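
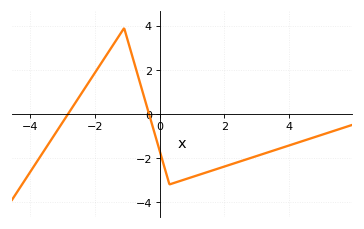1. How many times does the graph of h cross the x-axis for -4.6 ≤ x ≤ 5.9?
2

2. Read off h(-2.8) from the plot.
0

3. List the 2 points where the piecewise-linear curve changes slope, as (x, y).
(-1.1, 3.9); (0.3, -3.2)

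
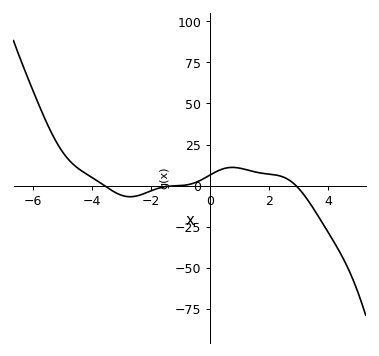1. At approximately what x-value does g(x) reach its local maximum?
0.753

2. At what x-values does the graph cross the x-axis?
-3.58, -1.04, 2.91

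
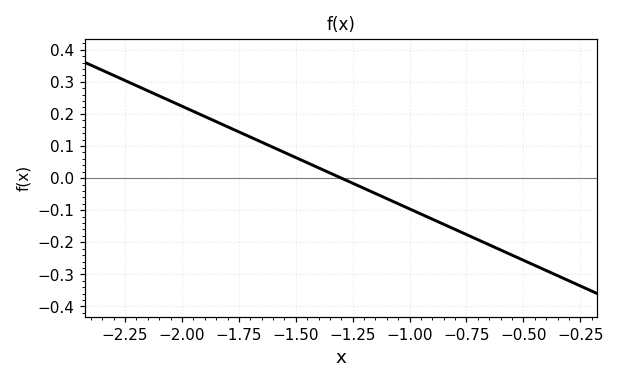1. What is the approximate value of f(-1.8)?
0.16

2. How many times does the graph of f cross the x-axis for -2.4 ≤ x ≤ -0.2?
1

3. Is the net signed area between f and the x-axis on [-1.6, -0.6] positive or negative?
negative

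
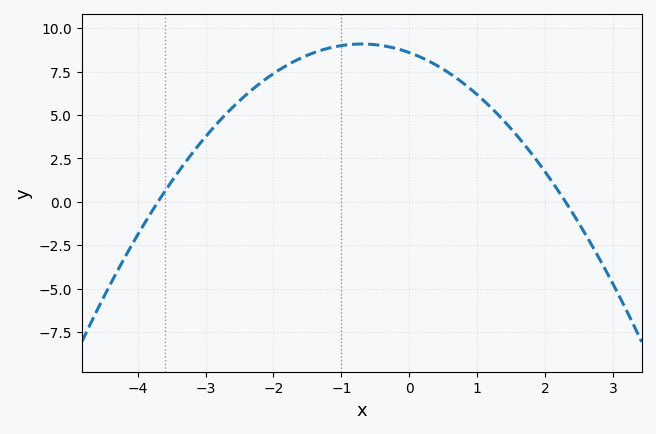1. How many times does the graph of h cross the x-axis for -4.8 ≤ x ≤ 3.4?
2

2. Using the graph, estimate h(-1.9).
7.6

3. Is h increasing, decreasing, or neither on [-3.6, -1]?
increasing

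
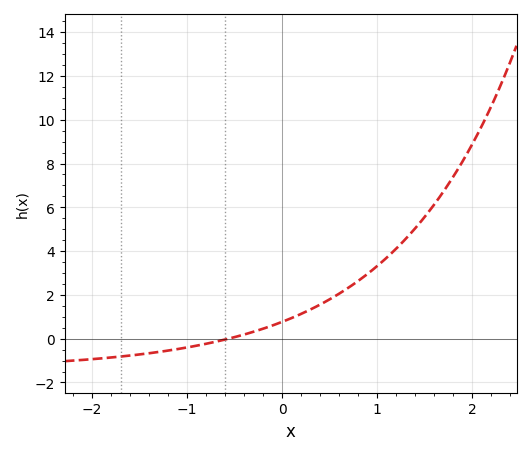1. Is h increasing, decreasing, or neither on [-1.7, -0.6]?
increasing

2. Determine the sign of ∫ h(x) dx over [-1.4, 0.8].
positive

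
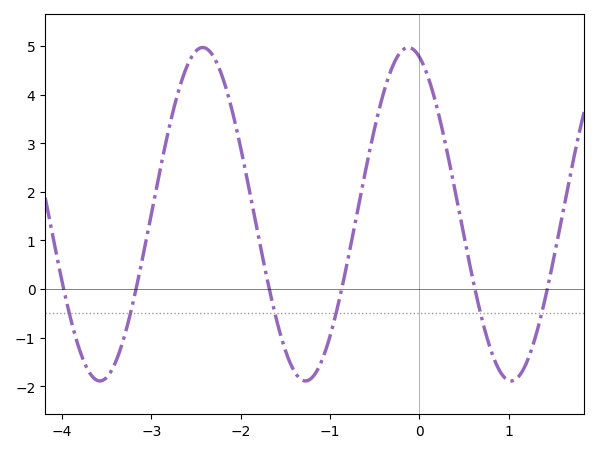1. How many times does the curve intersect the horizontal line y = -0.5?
6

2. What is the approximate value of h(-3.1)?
0.626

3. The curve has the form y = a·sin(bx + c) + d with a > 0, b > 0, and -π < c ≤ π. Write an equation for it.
y = 3.43sin(2.73x + 1.91) + 1.54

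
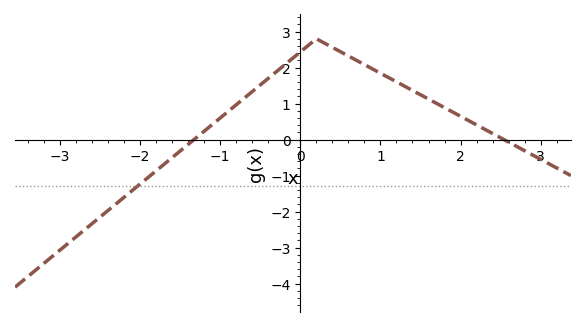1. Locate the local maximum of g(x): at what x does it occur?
0.2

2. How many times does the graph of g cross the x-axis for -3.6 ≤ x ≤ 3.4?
2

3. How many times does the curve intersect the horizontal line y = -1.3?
1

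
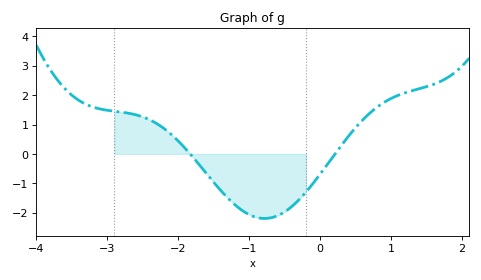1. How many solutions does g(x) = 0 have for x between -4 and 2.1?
2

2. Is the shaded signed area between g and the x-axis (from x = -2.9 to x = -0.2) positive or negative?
negative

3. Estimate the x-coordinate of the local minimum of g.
-0.784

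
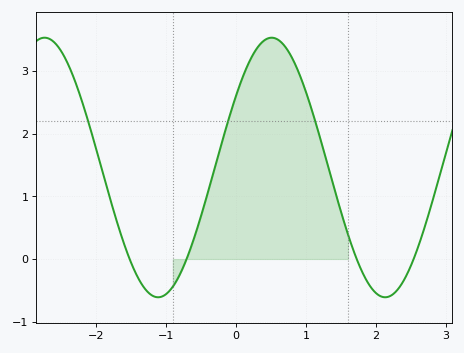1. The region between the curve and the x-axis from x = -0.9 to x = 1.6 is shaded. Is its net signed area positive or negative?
positive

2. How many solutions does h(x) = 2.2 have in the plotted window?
3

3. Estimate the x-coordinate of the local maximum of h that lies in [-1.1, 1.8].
0.5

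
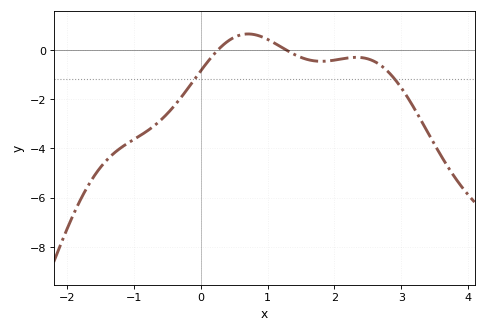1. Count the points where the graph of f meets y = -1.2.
2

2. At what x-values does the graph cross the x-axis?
0.259, 1.28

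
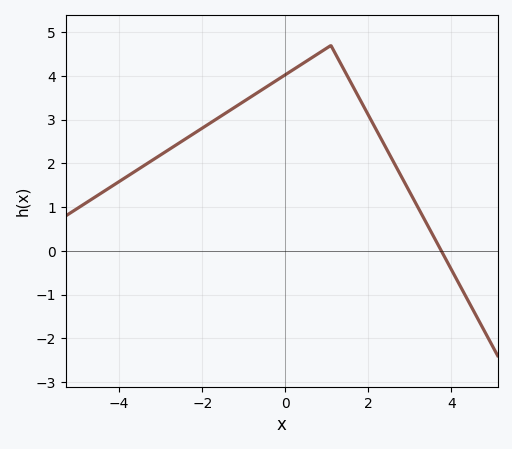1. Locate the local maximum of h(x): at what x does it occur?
1.1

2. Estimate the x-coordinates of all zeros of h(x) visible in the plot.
3.76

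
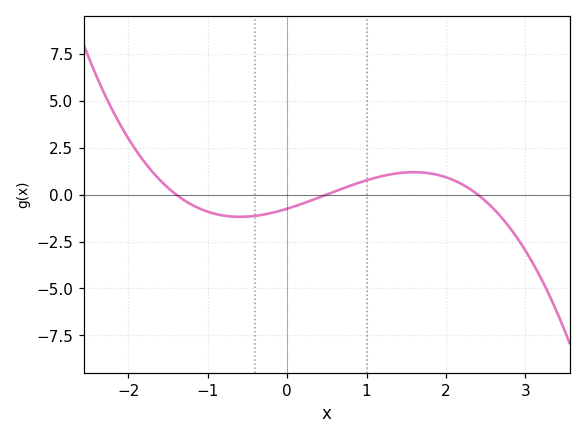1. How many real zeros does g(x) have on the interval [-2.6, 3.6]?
3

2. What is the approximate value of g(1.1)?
0.8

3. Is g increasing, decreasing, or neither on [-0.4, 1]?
increasing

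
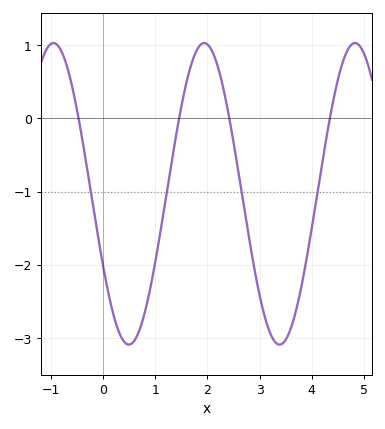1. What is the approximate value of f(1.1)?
-1.53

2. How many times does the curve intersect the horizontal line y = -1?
4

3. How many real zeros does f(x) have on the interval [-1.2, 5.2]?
4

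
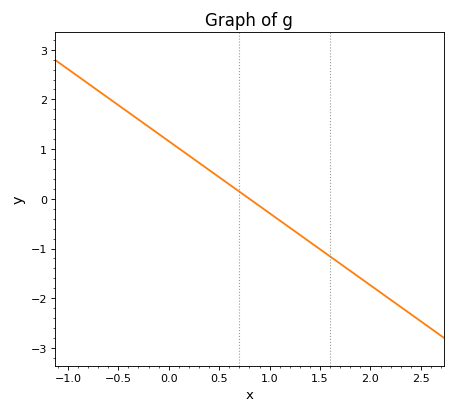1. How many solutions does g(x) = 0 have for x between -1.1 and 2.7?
1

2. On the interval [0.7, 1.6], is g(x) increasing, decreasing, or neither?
decreasing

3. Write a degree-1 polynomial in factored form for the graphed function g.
y = -1.45(x - 0.8)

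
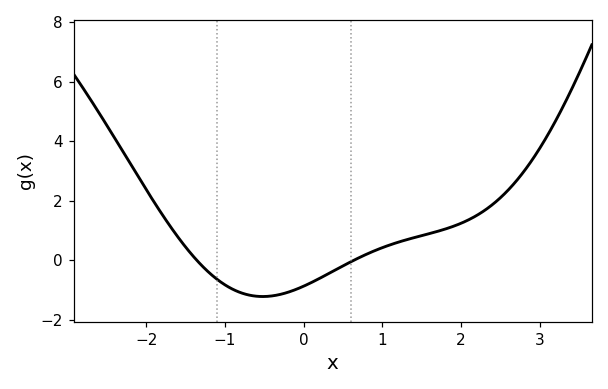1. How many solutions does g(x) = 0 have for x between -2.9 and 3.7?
2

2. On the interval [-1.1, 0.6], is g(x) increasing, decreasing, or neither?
neither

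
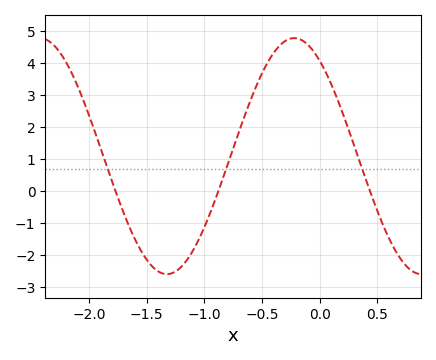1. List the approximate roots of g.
-1.77, -0.878, 0.434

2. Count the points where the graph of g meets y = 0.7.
3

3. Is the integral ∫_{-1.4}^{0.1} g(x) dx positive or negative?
positive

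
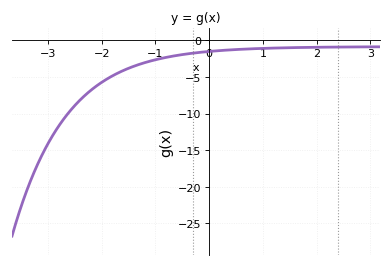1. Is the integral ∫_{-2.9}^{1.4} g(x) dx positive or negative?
negative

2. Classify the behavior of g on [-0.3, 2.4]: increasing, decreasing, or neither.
increasing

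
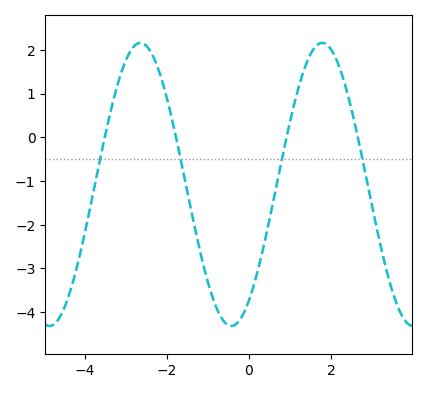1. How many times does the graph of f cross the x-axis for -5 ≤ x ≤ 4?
4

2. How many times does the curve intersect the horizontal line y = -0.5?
4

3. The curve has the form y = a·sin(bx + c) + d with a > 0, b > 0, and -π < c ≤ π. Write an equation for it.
y = 3.24sin(1.4x - 0.96) - 1.08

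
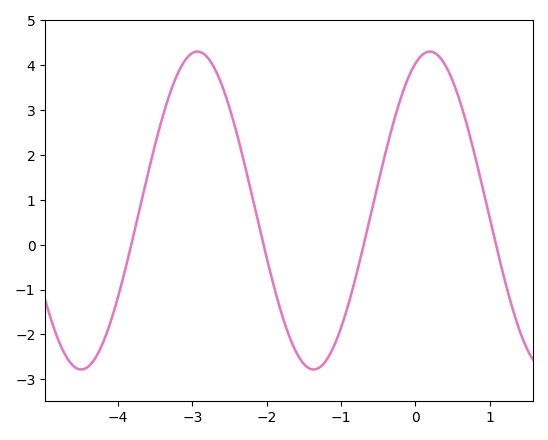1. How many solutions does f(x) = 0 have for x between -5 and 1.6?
4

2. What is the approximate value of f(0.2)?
4.3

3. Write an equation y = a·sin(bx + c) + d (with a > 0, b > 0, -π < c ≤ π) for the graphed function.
y = 3.54sin(2x + 1.2) + 0.76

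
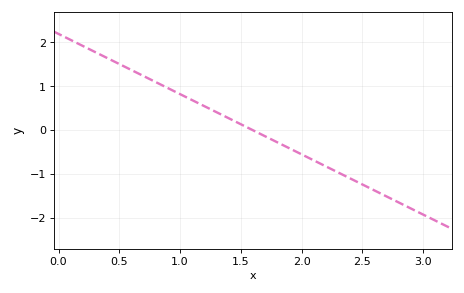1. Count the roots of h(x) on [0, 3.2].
1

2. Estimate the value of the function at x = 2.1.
-0.7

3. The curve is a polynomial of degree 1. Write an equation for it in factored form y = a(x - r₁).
y = -1.37(x - 1.6)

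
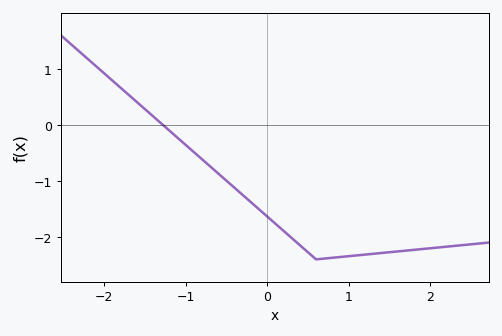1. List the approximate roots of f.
-1.3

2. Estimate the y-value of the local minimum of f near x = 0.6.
-2.4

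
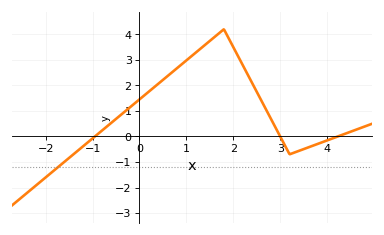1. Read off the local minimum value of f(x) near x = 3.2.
-0.7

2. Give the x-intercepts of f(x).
-0.95, 3, 4.23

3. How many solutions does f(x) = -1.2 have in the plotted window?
1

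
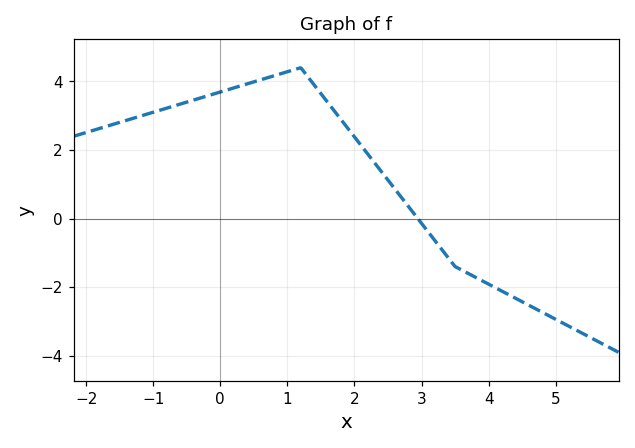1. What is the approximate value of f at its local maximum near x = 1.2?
4.4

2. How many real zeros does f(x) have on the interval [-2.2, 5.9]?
1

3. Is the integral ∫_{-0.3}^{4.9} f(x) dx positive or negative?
positive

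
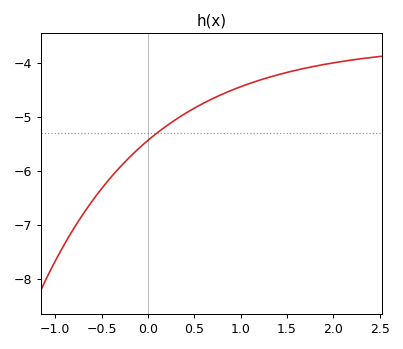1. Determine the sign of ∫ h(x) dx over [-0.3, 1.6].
negative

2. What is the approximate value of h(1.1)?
-4.38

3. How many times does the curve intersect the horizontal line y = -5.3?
1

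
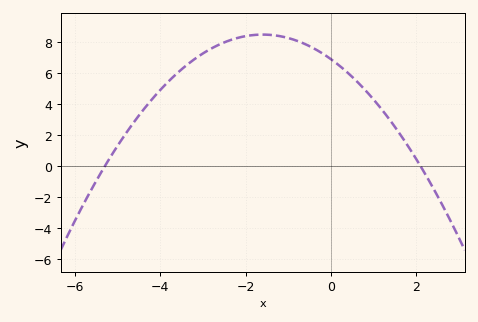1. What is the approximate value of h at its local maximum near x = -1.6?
8.4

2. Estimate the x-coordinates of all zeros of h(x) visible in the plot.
-5.2, 2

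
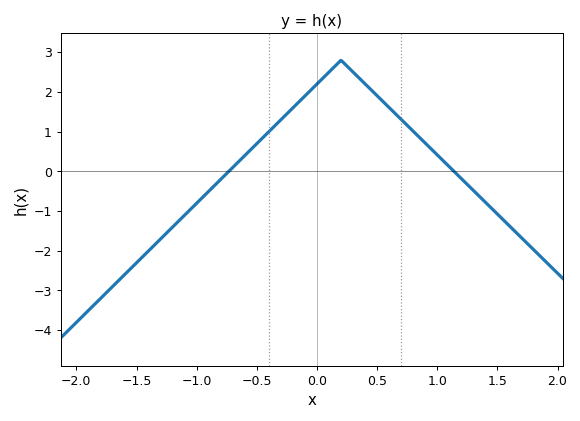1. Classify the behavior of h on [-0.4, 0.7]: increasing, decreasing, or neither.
neither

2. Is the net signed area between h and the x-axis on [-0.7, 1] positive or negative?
positive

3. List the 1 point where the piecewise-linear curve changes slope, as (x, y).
(0.2, 2.8)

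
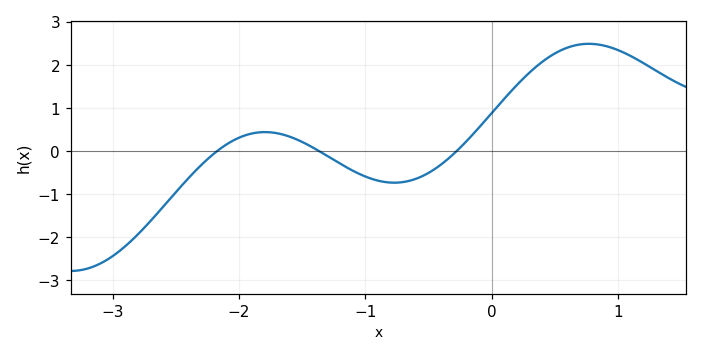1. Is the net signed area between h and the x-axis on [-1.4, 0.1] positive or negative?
negative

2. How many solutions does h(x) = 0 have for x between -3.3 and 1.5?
3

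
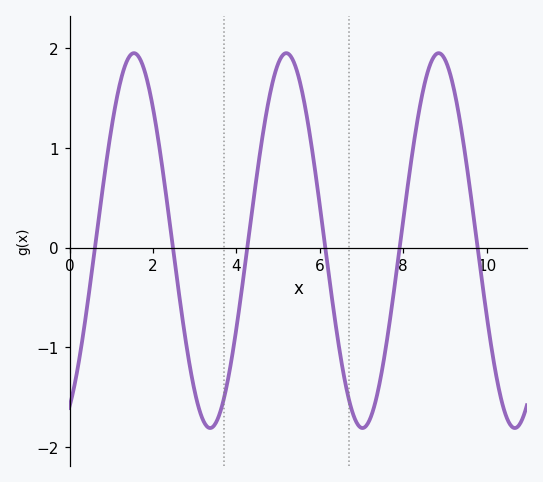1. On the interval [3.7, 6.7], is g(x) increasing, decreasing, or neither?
neither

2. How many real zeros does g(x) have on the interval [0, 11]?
6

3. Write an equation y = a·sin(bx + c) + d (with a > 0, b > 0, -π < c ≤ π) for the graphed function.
y = 1.88sin(1.7x - 1.1) + 0.07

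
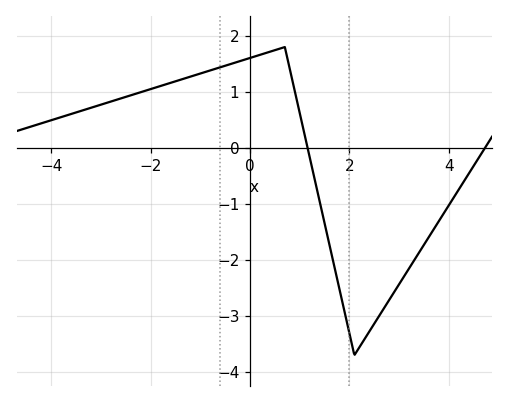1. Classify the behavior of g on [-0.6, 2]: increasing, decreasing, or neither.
neither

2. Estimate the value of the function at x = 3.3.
-2.01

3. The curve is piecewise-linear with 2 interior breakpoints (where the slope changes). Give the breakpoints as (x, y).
(0.7, 1.8); (2.1, -3.7)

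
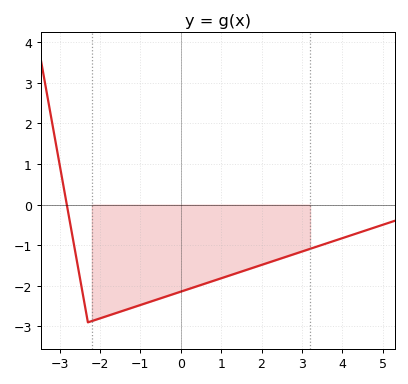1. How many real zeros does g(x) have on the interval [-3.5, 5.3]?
1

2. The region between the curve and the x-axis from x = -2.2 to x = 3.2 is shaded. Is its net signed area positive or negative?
negative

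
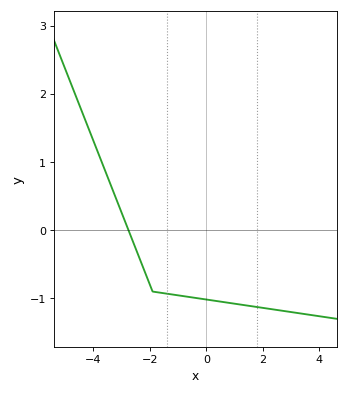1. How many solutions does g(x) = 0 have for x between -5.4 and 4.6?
1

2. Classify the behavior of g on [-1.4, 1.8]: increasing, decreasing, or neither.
decreasing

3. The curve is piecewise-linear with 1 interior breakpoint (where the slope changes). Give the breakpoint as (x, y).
(-1.9, -0.9)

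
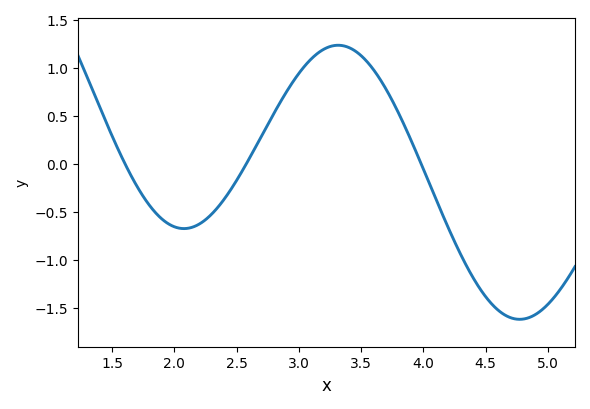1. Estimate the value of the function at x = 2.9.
0.748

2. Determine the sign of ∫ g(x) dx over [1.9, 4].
positive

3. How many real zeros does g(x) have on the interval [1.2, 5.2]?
3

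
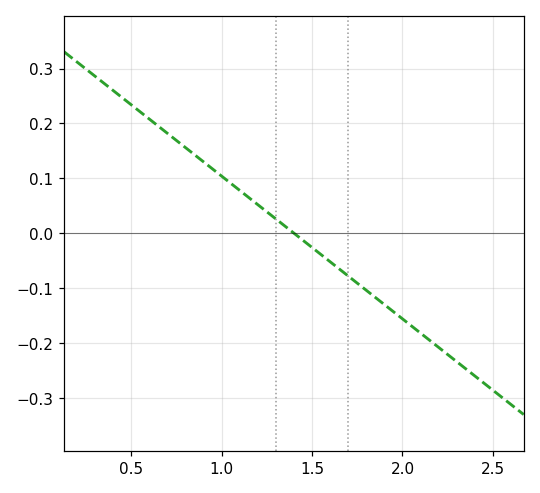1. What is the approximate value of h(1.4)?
0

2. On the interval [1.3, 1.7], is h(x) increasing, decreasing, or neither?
decreasing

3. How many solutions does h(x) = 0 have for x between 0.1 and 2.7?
1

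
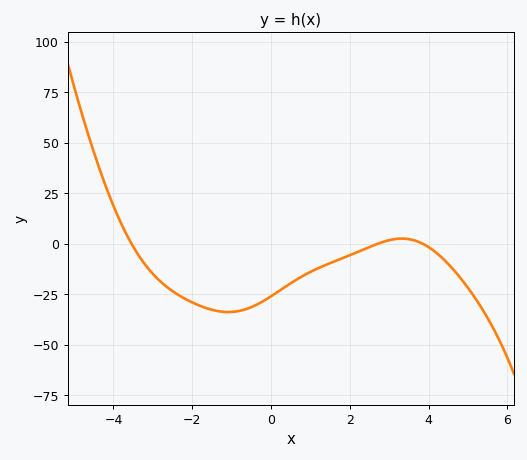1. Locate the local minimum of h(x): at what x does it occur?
-1.08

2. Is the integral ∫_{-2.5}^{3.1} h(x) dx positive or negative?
negative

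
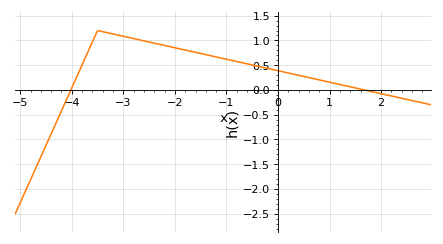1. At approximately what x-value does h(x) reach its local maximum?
-3.4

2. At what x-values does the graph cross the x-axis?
-4, 1.6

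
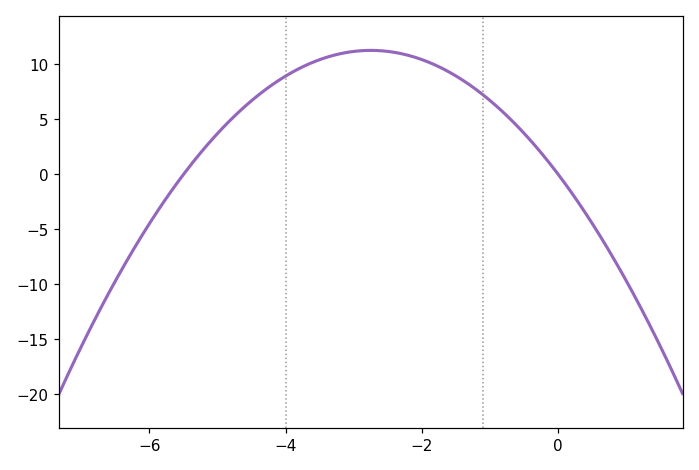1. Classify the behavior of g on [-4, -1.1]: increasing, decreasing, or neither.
neither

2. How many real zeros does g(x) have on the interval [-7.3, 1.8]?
2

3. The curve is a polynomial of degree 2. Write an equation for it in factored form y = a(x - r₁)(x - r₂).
y = -1.49(x + 5.5)(x - 0)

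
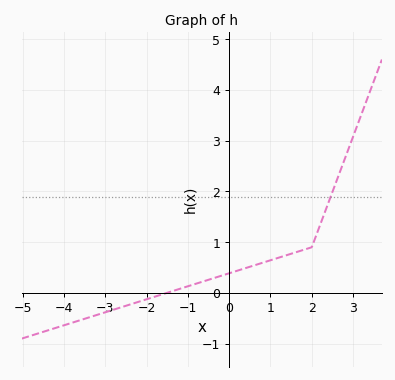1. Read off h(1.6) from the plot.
0.797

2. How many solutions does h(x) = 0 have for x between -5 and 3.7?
1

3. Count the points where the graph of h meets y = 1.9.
1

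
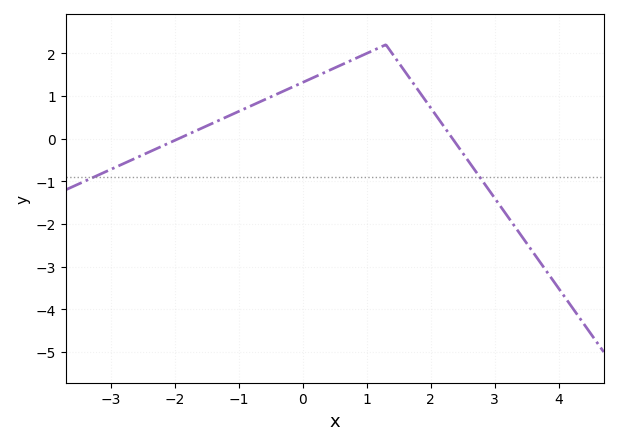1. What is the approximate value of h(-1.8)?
0.1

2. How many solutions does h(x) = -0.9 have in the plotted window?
2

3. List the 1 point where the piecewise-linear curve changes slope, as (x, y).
(1.3, 2.2)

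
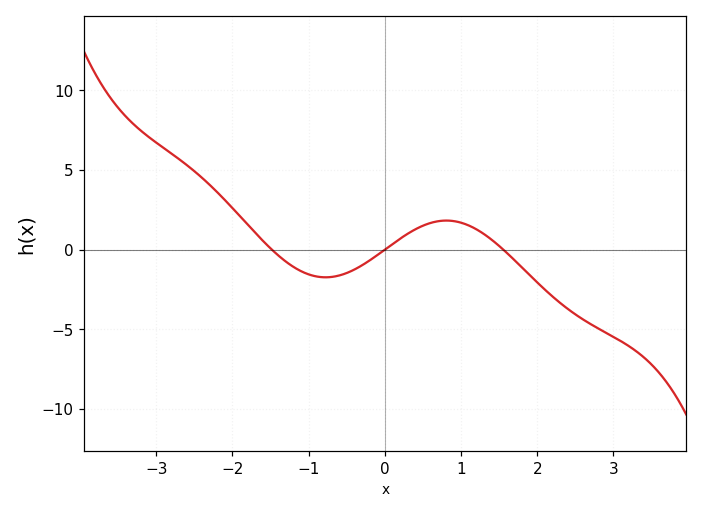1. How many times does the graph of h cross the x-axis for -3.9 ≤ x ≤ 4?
3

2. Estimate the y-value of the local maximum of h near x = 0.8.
2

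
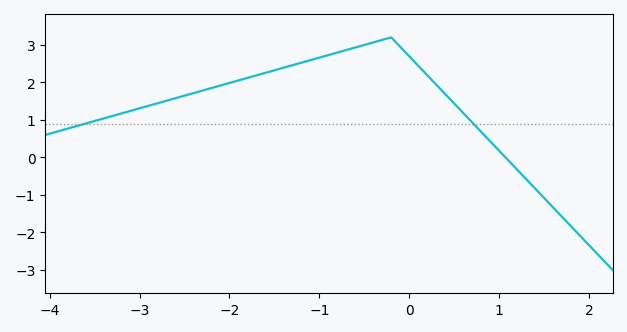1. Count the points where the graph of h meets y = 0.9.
2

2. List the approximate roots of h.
1.07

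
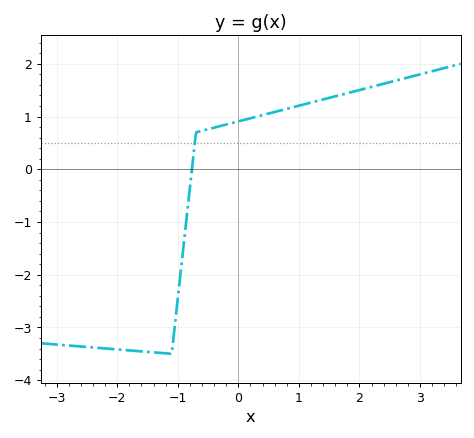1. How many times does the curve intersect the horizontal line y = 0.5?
1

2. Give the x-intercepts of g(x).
-0.8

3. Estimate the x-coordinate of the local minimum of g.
-1.1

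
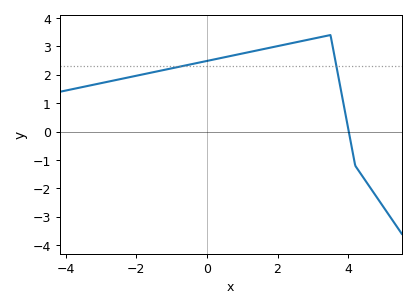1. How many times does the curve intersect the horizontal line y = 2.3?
2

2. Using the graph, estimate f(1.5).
2.9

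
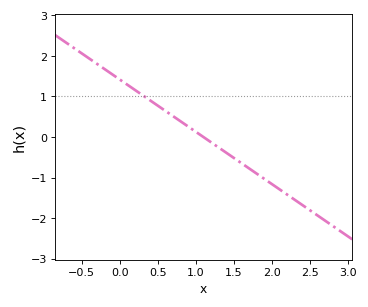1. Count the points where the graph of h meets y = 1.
1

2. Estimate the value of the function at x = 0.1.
1.29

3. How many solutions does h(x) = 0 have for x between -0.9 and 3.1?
1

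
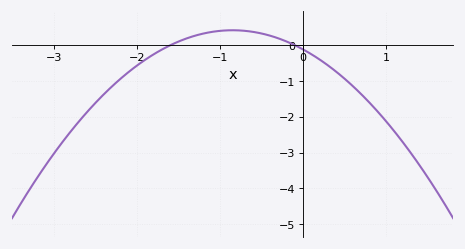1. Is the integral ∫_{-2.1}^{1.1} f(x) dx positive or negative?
negative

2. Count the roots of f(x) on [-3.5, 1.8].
2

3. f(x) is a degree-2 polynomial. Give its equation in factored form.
y = -0.74(x + 1.6)(x + 0.1)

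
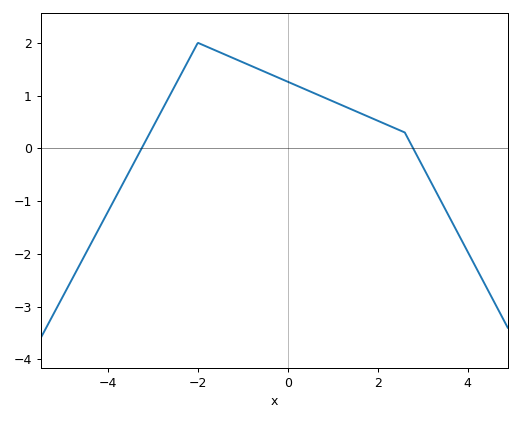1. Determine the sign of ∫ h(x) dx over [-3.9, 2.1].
positive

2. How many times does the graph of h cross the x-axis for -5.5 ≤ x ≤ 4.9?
2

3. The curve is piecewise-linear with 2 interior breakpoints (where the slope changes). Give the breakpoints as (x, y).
(-2, 2); (2.6, 0.3)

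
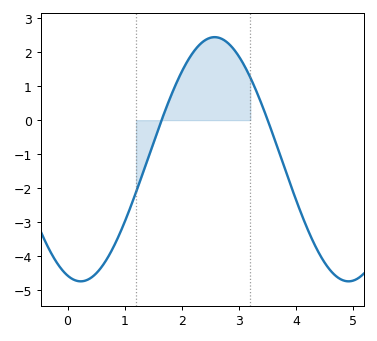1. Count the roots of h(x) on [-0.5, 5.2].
2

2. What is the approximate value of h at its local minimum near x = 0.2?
-4.7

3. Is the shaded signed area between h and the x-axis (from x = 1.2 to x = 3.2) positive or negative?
positive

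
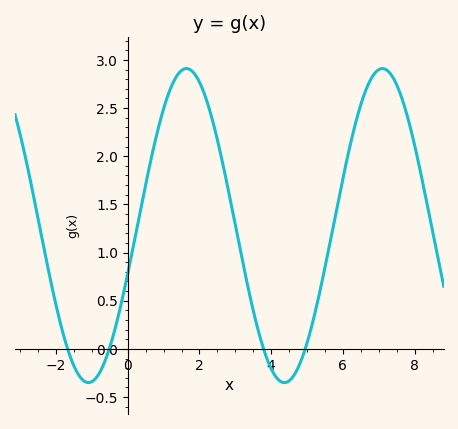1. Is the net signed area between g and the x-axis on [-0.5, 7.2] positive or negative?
positive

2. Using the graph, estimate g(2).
2.77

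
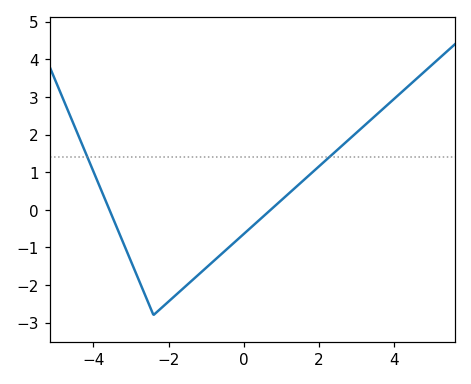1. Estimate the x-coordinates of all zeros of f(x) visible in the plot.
-3.57, 0.715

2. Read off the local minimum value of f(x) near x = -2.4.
-2.8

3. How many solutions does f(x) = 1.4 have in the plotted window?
2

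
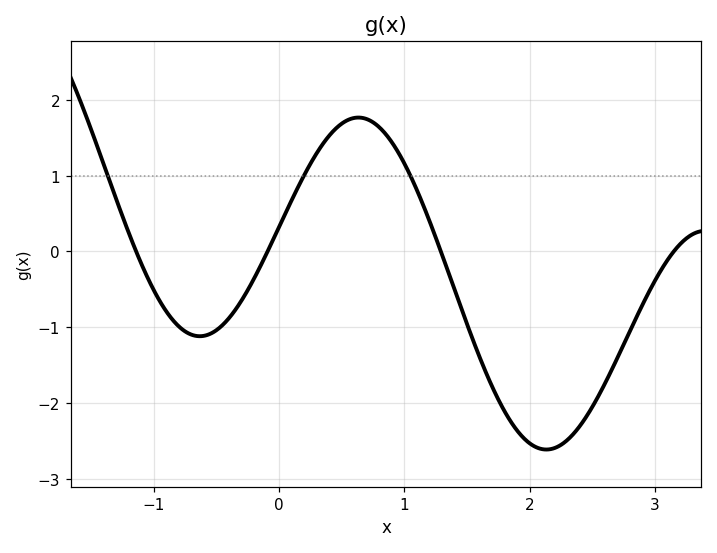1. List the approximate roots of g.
-1.14, -0.092, 1.29, 3.15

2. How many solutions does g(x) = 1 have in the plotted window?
3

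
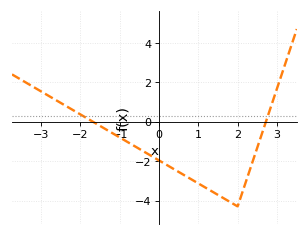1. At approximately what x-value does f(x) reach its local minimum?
2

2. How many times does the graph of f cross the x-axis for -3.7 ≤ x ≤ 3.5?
2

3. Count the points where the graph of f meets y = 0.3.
2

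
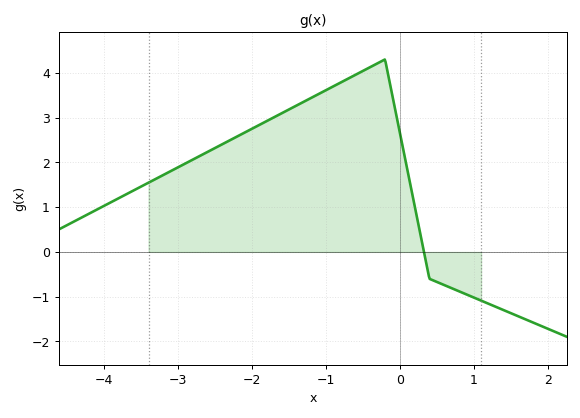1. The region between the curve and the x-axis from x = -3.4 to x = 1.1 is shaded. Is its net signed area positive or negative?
positive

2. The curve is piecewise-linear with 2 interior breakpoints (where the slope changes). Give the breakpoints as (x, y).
(-0.2, 4.3); (0.4, -0.6)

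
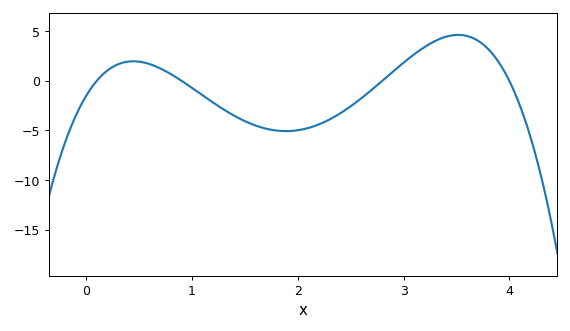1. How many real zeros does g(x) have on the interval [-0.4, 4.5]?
4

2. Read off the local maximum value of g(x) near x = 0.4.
2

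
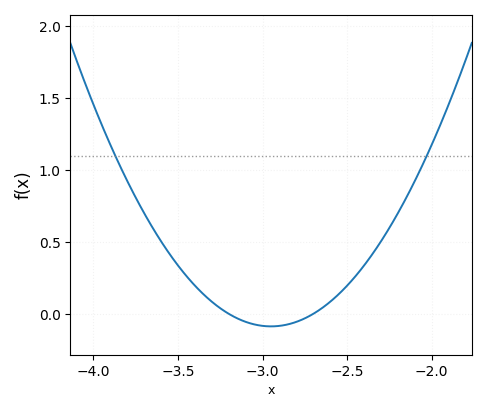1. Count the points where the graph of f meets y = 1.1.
2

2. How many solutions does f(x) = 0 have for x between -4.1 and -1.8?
2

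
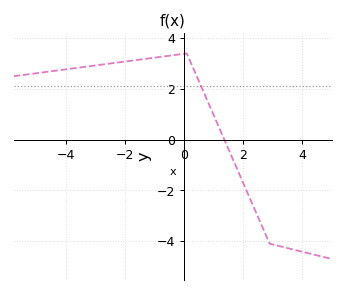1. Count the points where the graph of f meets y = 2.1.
1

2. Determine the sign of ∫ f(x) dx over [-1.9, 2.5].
positive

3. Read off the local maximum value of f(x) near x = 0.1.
3.4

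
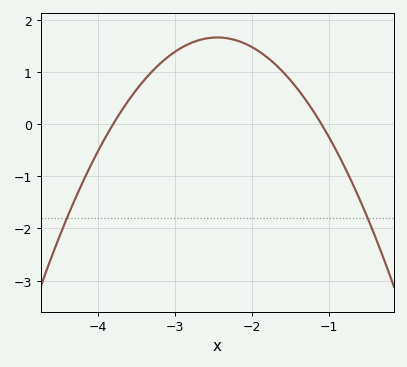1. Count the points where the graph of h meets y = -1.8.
2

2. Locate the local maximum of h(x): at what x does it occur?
-2.45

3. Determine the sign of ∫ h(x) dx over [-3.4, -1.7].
positive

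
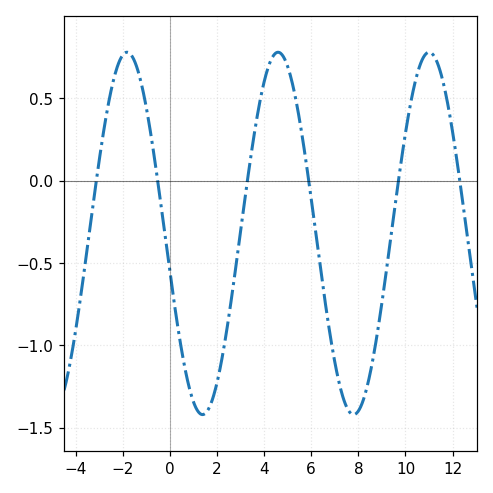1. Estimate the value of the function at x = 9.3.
-0.429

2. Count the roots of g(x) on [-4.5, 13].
6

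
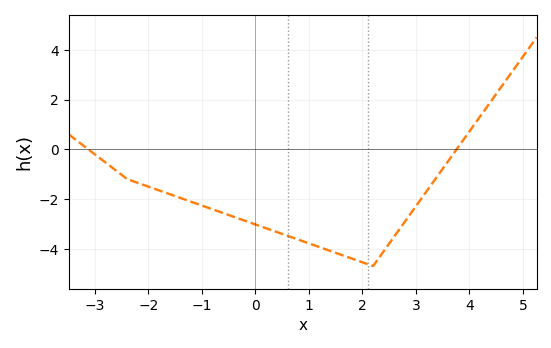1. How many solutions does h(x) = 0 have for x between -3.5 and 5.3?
2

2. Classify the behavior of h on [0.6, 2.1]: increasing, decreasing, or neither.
decreasing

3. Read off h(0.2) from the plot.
-3.18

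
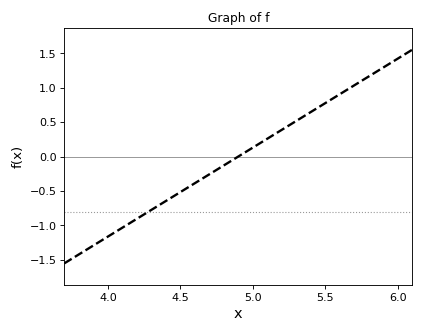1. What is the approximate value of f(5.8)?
1.15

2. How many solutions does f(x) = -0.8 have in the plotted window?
1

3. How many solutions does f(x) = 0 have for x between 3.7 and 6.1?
1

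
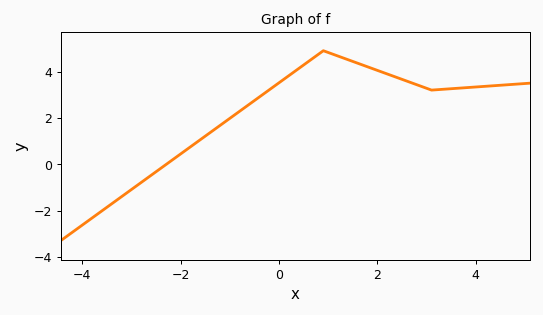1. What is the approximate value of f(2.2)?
3.9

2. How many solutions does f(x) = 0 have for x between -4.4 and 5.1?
1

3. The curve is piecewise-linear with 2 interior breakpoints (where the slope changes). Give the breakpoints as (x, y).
(0.9, 4.9); (3.1, 3.2)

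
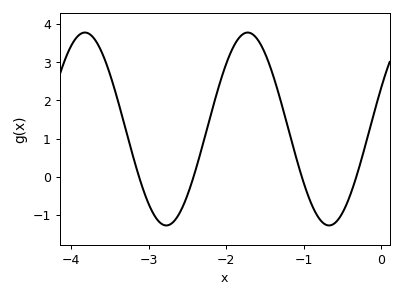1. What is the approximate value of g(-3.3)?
1.26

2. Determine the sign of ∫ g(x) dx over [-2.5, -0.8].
positive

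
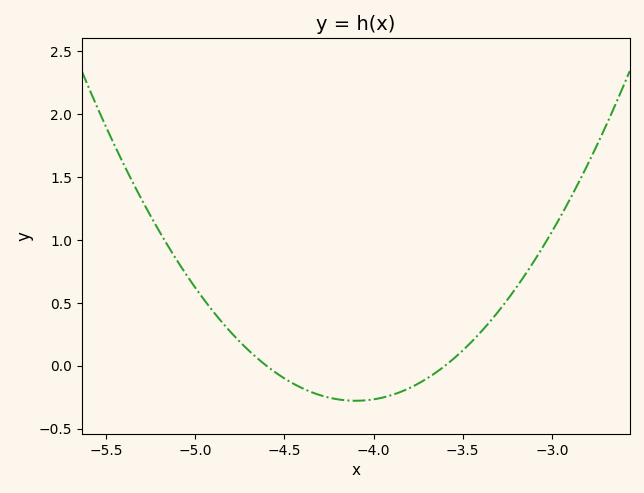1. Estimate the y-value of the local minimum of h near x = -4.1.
-0.3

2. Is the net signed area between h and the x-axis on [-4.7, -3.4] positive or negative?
negative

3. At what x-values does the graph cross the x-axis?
-4.6, -3.6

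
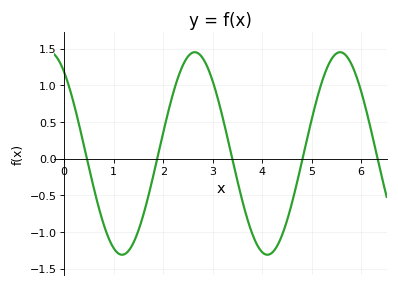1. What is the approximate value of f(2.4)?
1.3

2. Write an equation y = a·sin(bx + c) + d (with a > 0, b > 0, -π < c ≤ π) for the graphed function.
y = 1.38sin(2.1x + 2.2) + 0.07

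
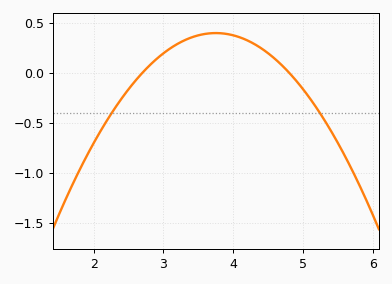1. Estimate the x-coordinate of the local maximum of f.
3.75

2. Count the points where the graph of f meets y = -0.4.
2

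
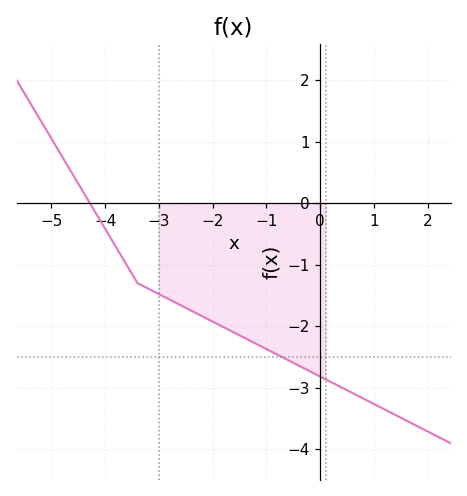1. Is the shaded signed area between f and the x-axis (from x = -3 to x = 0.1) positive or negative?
negative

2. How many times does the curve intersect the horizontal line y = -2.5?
1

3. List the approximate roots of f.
-4.29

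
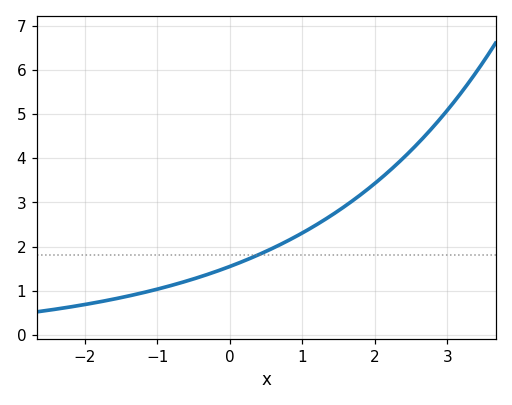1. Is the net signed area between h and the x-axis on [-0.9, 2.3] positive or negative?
positive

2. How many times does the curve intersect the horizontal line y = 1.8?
1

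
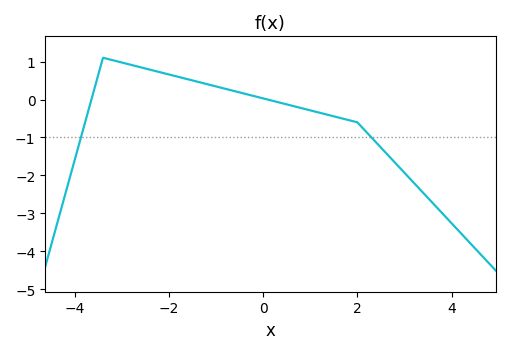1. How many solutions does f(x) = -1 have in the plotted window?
2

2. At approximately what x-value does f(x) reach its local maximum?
-3.4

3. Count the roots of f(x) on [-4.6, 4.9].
2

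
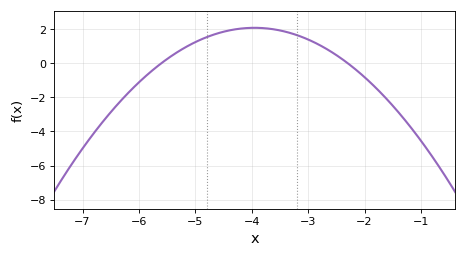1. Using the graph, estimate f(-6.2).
-1.78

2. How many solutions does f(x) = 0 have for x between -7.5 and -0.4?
2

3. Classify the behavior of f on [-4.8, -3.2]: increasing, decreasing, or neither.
neither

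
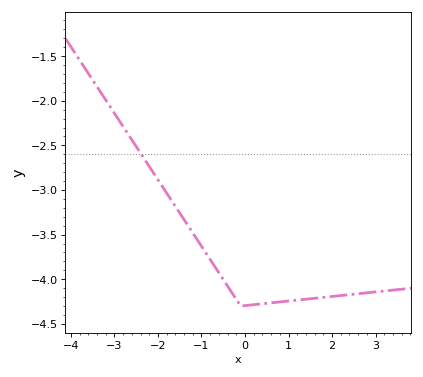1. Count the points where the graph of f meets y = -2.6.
1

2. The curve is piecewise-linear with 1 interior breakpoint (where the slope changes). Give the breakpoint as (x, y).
(-0.1, -4.3)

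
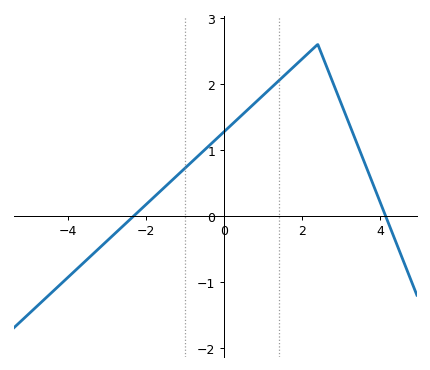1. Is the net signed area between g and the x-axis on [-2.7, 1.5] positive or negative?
positive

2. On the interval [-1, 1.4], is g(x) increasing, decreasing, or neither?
increasing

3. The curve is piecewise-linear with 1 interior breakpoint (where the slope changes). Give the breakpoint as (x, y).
(2.4, 2.6)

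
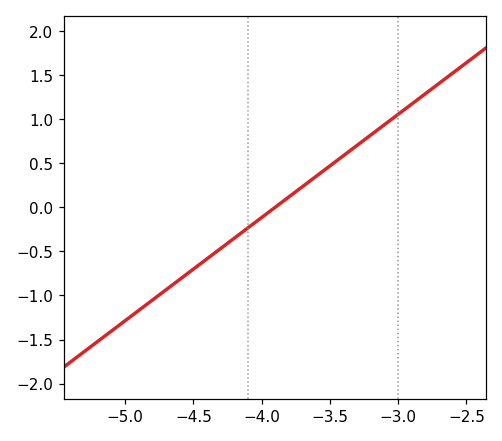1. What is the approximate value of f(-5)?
-1.29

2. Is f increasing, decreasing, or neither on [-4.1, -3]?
increasing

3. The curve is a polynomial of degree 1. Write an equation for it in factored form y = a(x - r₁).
y = 1.17(x + 3.9)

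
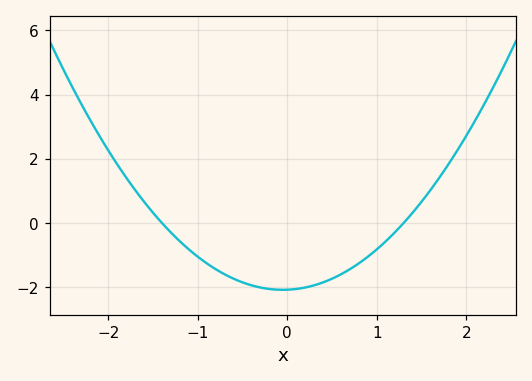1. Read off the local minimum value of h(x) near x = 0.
-2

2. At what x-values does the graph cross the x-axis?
-1.4, 1.3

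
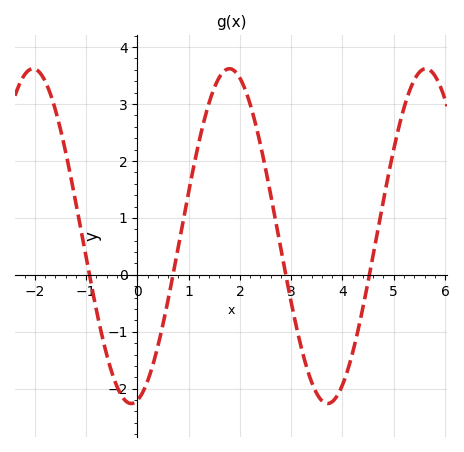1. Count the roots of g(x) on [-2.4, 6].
4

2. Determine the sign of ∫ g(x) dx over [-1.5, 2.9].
positive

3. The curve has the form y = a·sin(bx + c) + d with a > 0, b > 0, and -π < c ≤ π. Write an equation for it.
y = 2.94sin(1.64x - 1.37) + 0.68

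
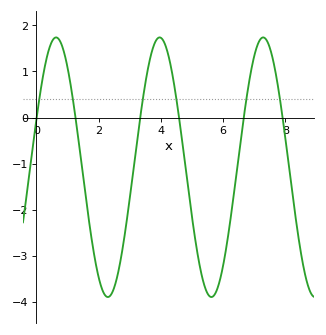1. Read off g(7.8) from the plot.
0.505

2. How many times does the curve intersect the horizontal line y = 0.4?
6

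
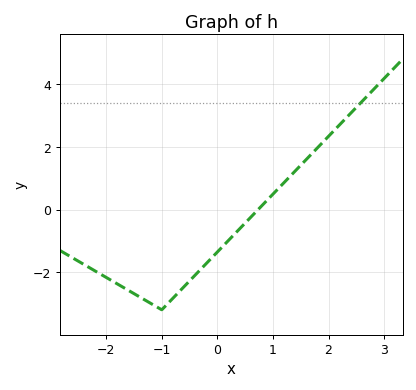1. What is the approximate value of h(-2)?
-2.2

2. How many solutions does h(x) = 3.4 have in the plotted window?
1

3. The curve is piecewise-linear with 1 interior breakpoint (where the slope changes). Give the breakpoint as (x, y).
(-1, -3.2)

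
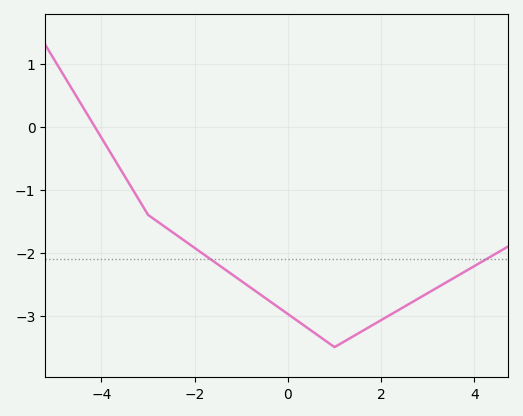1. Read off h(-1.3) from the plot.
-2.29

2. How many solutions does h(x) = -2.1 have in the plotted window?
2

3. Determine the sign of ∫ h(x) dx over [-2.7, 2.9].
negative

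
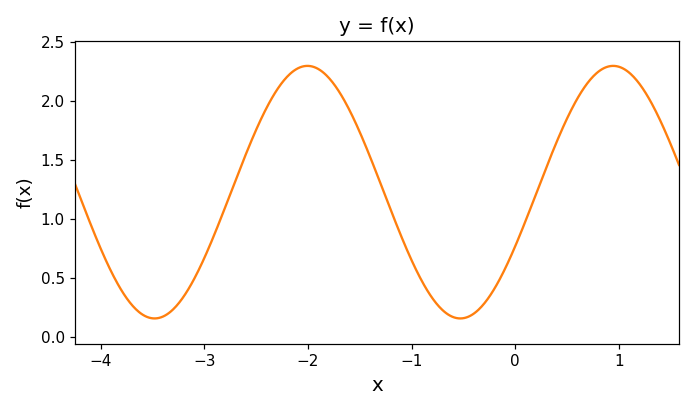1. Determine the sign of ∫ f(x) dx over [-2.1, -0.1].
positive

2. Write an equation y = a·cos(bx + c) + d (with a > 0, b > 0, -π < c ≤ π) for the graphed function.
y = 1.07cos(2.1x - 2) + 1.23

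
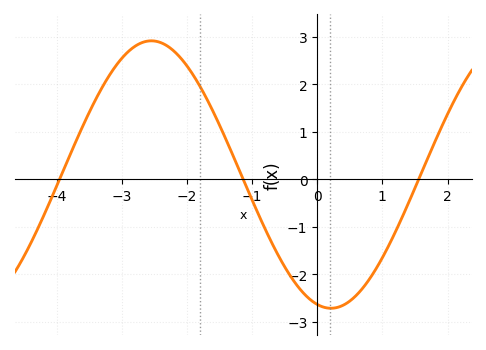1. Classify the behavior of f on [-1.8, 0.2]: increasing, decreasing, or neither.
decreasing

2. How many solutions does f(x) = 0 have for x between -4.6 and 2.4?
3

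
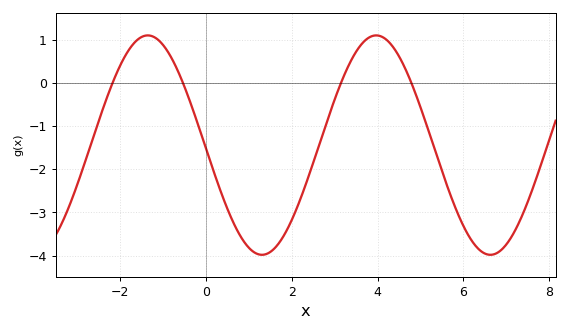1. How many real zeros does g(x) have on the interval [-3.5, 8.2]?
4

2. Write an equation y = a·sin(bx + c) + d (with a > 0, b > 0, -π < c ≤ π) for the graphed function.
y = 2.54sin(1.18x - 3.11) - 1.44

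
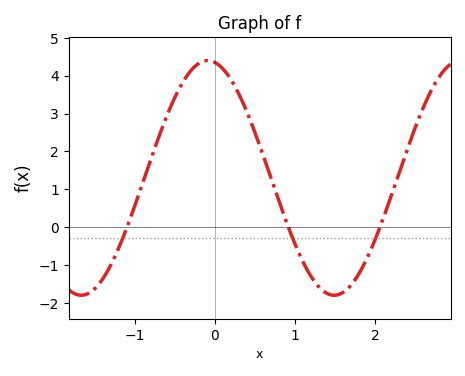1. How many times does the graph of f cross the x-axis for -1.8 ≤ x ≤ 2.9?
3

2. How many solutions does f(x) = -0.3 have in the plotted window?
3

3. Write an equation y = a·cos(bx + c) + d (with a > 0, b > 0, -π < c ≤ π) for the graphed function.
y = 3.1cos(1.99x + 0.182) + 1.3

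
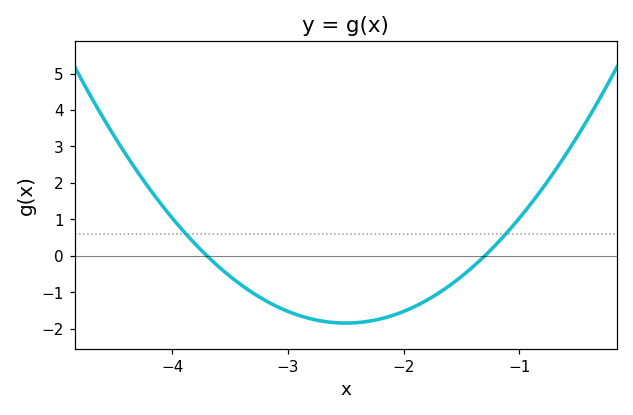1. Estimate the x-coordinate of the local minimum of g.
-2.5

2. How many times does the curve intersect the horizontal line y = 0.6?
2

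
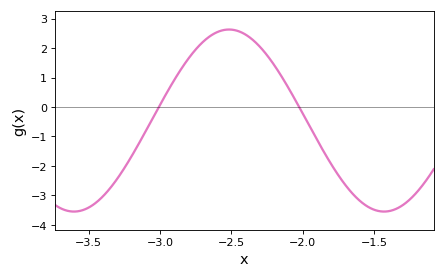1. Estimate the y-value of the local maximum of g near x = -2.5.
2.63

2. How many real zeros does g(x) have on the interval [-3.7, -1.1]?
2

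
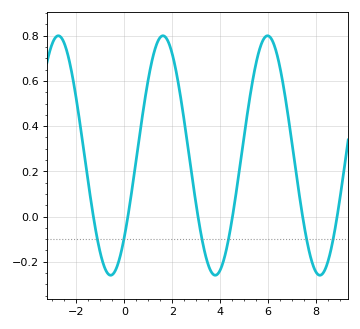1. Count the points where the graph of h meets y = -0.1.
6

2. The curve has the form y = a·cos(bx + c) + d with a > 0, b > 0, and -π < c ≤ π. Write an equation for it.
y = 0.53cos(1.4x - 2.3) + 0.27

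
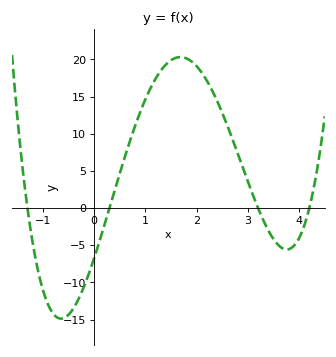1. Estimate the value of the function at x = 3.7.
-5.48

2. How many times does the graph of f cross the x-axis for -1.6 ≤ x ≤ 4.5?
4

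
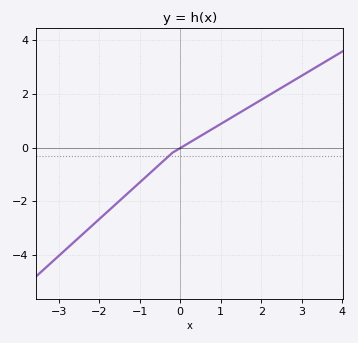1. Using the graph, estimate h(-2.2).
-3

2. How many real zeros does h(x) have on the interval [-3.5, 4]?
1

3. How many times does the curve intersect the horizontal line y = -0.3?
1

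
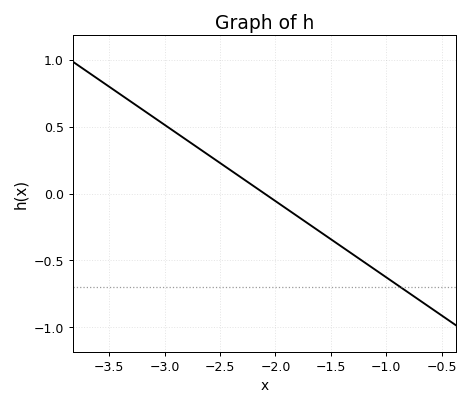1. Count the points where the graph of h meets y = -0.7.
1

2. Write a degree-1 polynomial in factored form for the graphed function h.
y = -0.57(x + 2.1)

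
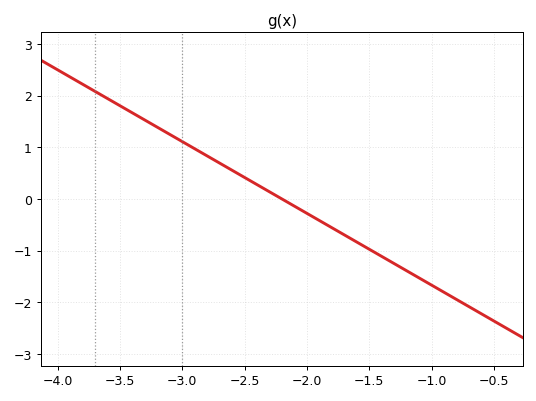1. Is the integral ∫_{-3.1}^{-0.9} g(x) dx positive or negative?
negative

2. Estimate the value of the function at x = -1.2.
-1.4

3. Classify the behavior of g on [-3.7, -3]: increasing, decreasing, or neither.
decreasing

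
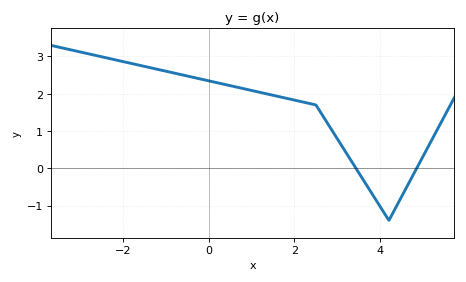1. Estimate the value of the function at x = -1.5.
2.74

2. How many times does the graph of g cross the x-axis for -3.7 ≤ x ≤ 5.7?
2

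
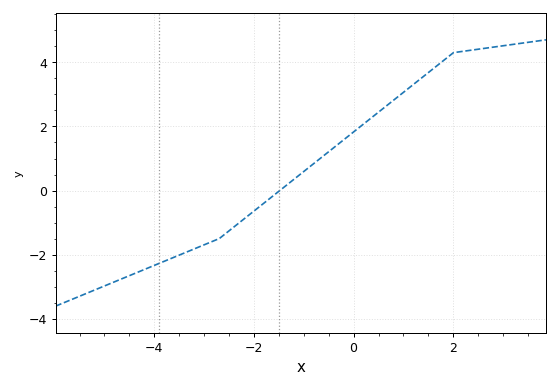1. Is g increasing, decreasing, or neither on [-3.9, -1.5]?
increasing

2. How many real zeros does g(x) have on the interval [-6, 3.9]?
1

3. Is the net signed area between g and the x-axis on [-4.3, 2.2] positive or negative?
positive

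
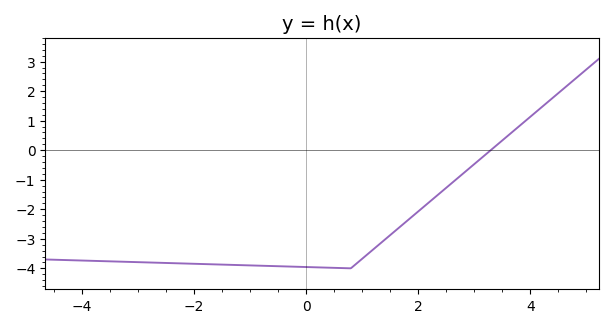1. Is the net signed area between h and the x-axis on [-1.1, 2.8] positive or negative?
negative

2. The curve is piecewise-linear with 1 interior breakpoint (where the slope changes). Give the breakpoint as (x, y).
(0.8, -4)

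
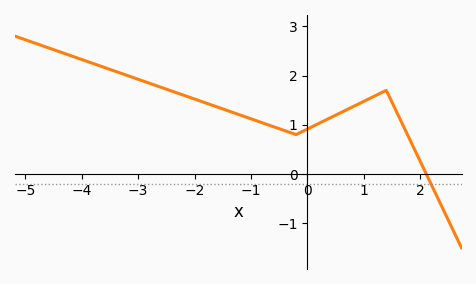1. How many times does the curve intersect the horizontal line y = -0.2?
1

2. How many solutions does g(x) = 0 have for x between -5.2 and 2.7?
1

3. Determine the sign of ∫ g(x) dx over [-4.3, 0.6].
positive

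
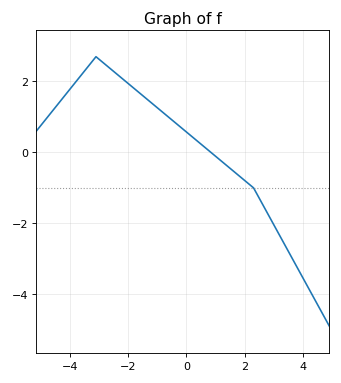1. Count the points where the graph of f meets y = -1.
1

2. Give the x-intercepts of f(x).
0.8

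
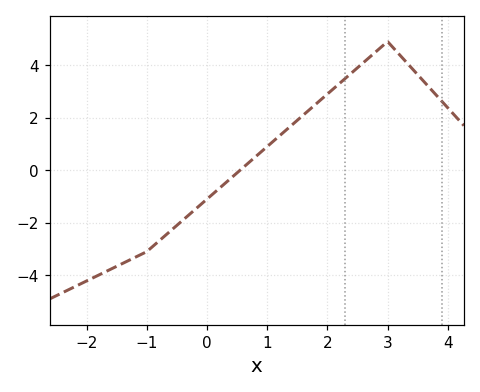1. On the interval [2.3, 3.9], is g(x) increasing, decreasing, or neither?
neither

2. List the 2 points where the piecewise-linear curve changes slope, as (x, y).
(-1, -3.1); (3, 4.9)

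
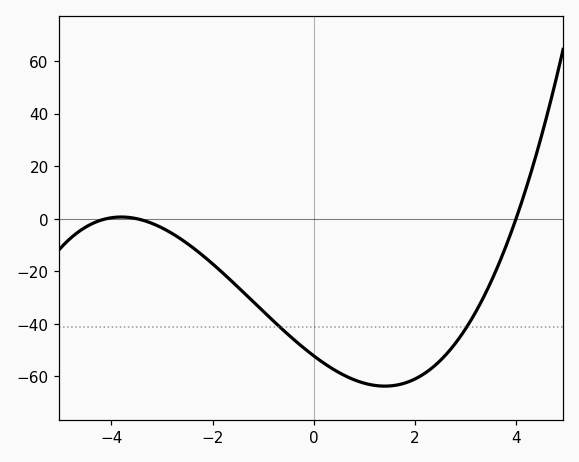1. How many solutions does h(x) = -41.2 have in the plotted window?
2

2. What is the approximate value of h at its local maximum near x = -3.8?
0.639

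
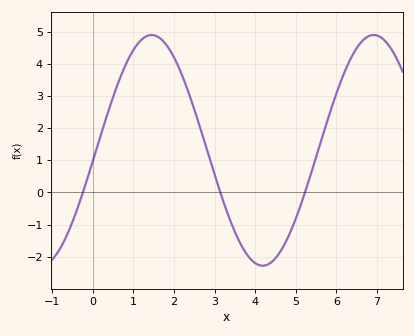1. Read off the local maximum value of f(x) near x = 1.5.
4.9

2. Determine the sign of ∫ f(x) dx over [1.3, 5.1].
positive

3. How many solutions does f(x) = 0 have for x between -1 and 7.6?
3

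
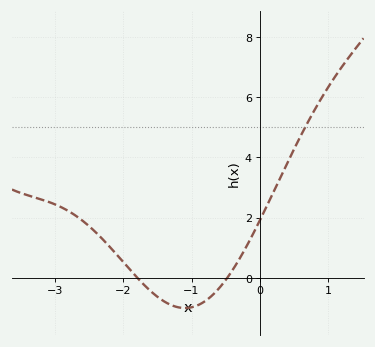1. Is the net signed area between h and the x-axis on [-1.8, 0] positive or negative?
negative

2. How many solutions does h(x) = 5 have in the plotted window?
1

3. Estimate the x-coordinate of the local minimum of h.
-1.1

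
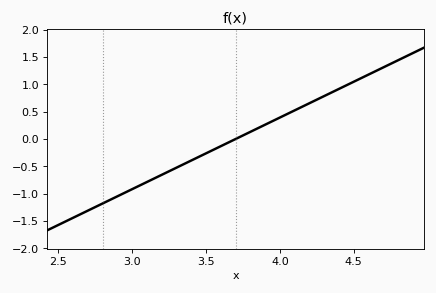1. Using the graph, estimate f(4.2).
0.65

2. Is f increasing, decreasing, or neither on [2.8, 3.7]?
increasing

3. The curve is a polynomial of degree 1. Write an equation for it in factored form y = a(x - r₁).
y = 1.31(x - 3.7)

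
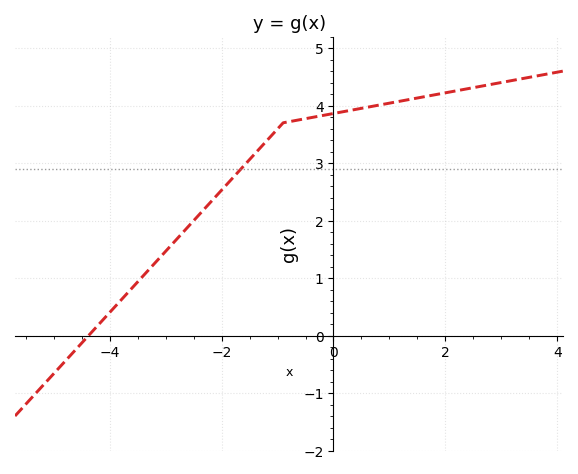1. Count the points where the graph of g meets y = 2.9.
1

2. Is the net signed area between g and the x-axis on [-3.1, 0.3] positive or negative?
positive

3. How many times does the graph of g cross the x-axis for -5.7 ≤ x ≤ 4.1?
1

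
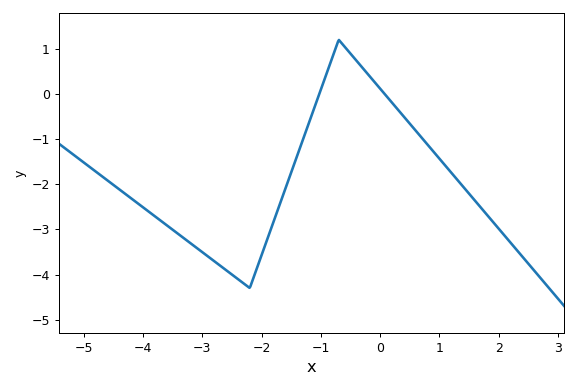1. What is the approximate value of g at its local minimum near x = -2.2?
-4.3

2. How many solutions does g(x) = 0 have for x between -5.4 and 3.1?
2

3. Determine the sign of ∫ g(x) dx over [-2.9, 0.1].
negative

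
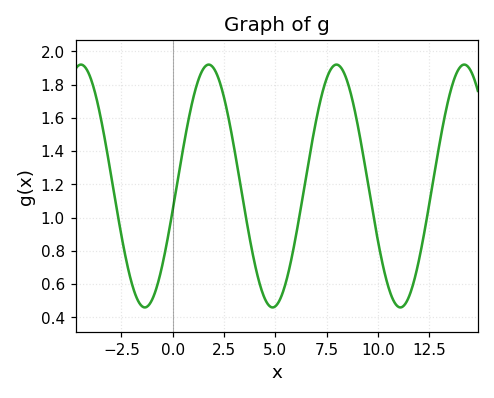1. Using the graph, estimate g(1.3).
1.84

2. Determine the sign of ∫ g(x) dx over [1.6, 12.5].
positive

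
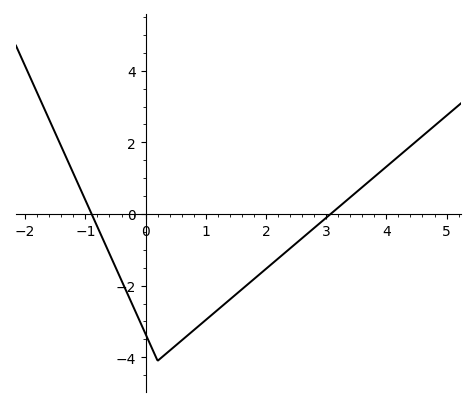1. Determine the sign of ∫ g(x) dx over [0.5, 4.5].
negative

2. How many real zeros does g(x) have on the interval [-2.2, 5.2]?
2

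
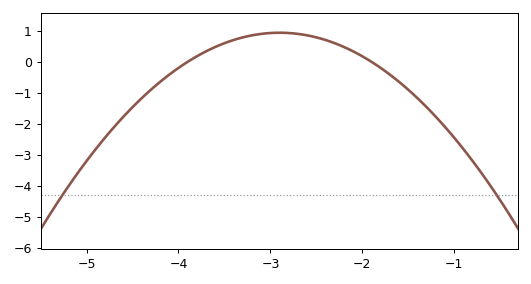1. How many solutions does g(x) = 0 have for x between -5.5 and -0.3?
2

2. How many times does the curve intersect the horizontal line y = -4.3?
2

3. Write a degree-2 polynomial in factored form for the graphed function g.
y = -0.94(x + 3.9)(x + 1.9)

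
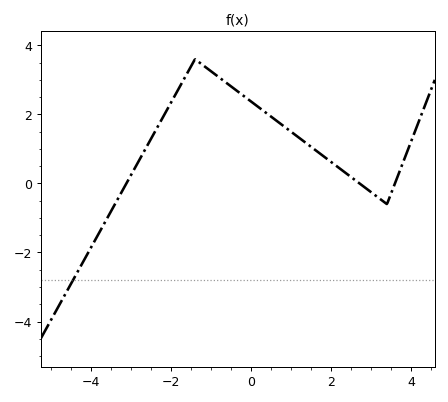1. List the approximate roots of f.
-3.2, 2.8, 3.6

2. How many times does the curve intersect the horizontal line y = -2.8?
1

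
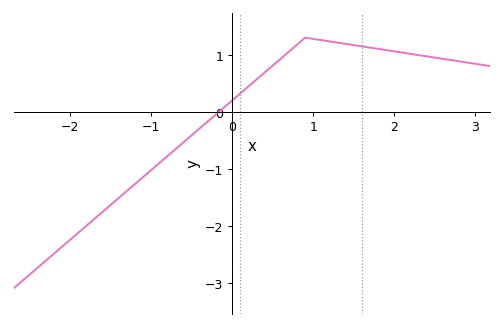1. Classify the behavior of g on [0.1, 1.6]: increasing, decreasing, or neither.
neither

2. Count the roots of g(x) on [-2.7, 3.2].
1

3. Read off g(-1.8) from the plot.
-2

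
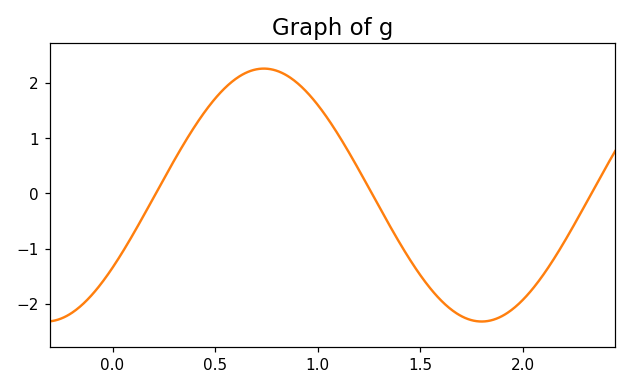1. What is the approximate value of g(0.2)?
-0.075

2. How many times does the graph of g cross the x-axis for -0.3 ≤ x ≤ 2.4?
3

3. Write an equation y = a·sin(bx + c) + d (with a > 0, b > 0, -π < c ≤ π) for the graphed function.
y = 2.29sin(2.96x - 0.612) - 0.03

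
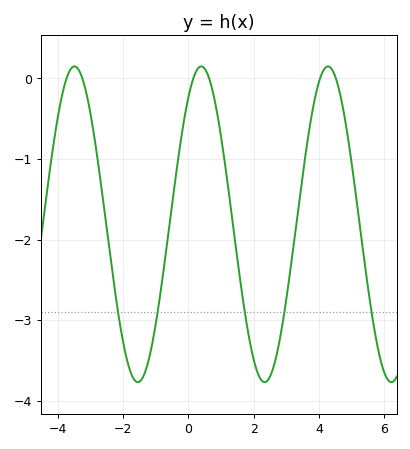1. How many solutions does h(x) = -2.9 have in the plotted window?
5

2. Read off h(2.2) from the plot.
-3.72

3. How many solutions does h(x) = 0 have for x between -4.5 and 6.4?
6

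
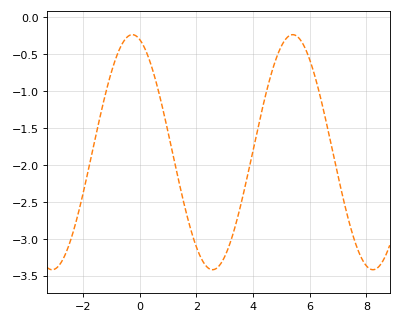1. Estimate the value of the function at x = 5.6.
-0.3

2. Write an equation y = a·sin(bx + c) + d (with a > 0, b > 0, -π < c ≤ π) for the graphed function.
y = 1.59sin(1.1x + 1.9) - 1.83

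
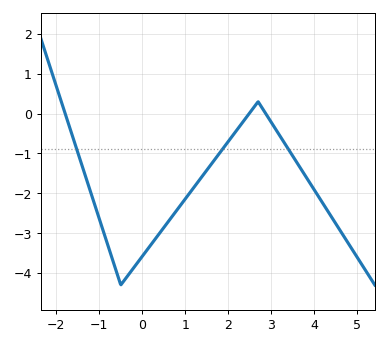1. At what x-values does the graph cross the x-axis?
-1.79, 2.49, 2.88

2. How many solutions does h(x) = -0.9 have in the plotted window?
3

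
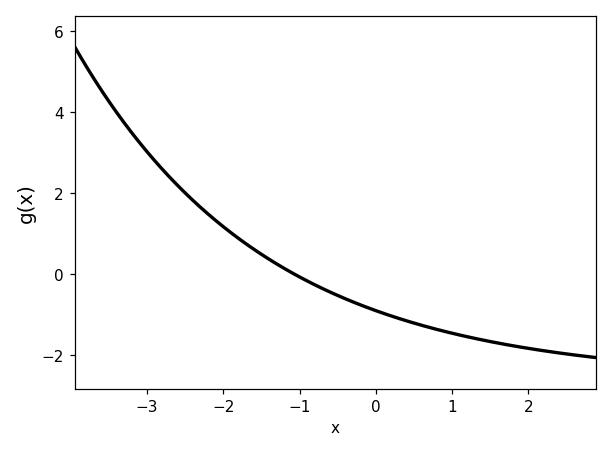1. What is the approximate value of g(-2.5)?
2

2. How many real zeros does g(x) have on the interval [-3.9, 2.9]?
1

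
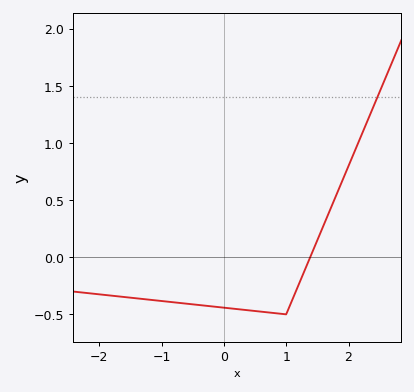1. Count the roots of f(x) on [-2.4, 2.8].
1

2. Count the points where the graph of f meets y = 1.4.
1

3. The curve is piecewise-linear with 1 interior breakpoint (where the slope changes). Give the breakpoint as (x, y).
(1, -0.5)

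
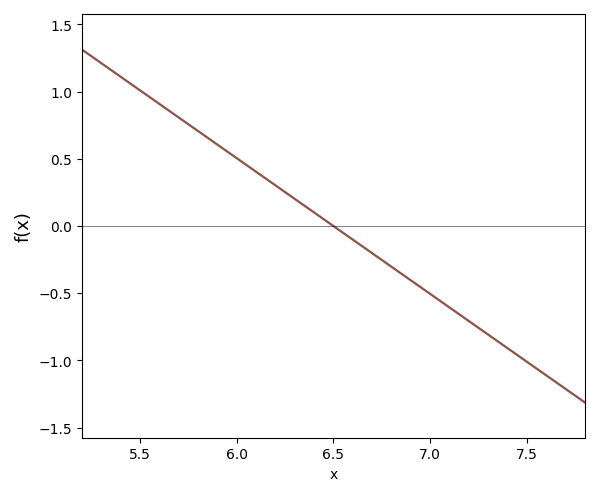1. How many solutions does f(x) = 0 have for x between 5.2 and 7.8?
1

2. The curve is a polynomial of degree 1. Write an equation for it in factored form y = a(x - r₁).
y = -1.01(x - 6.5)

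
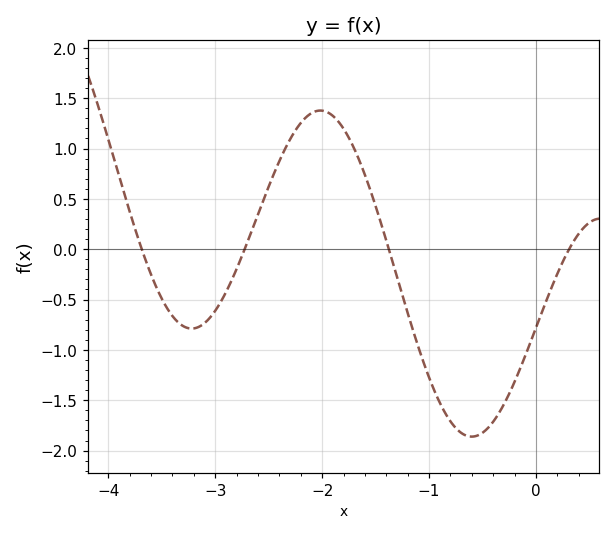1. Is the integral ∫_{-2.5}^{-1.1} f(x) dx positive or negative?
positive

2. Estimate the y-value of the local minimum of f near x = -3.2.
-0.8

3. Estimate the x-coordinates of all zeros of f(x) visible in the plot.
-3.7, -2.7, -1.4, 0.3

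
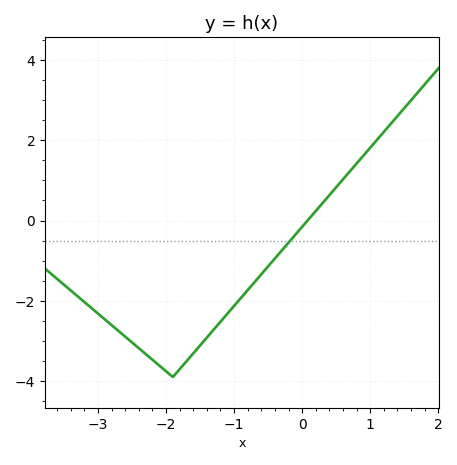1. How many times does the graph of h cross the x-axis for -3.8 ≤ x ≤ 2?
1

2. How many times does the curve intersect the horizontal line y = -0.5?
1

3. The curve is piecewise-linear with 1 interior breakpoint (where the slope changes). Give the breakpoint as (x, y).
(-1.9, -3.9)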